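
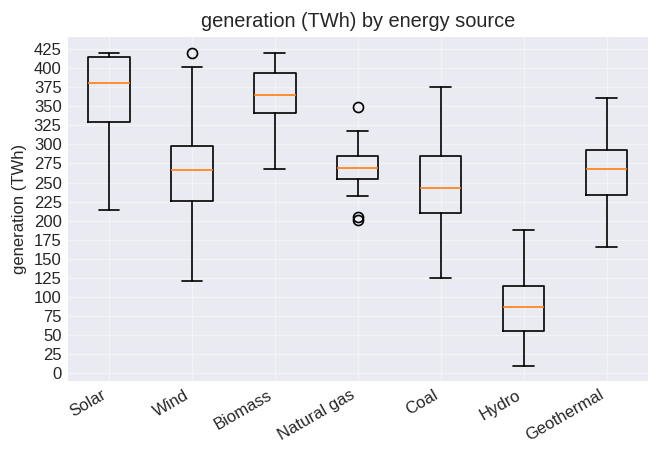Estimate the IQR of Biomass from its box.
≈ 50

Q3 ≈ 400, Q1 ≈ 350; IQR ≈ 50.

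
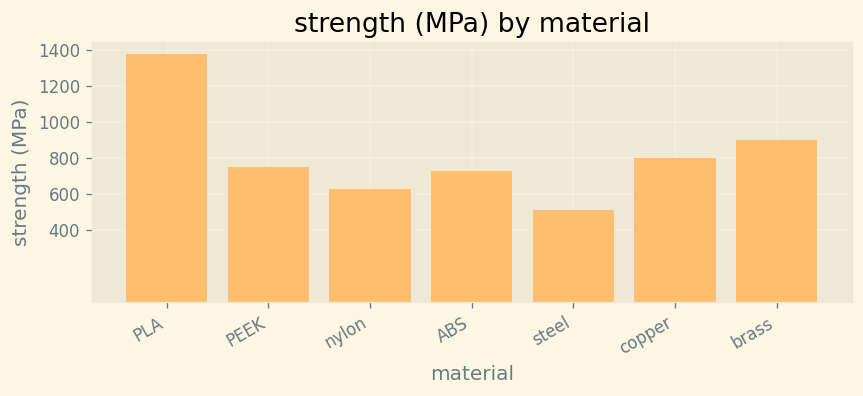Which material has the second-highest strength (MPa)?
Top 3: PLA ≈ 1400, brass ≈ 1000, copper ≈ 800.

brass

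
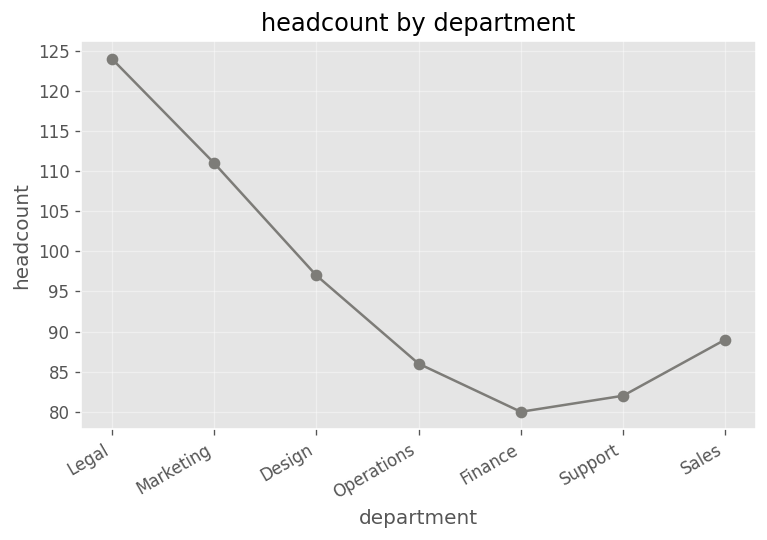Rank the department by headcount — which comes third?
Top 4: Legal ≈ 125, Marketing ≈ 110, Design ≈ 95, Sales ≈ 90.

Design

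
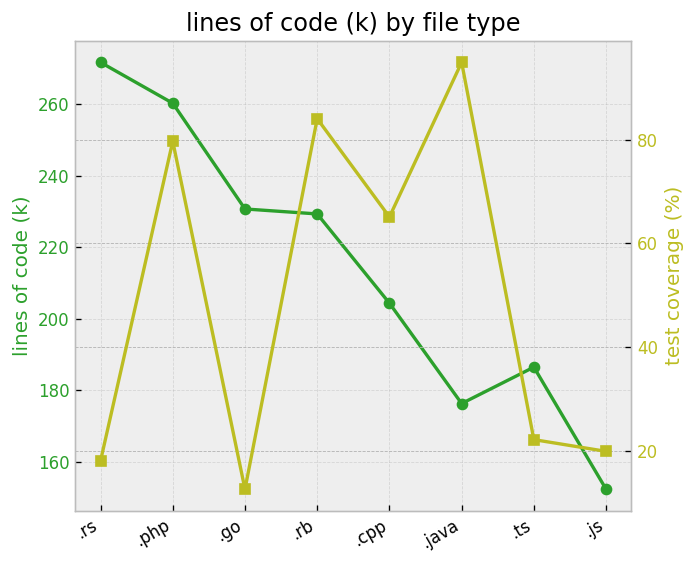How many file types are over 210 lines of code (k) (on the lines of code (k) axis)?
4

Above 210: .rs, .php, .go, .rb.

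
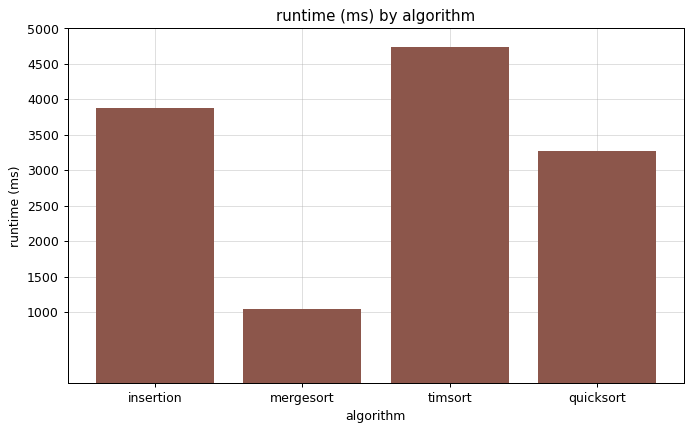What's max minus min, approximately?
≈ 3500

Max timsort ≈ 4500, min mergesort ≈ 1000; range ≈ 3500.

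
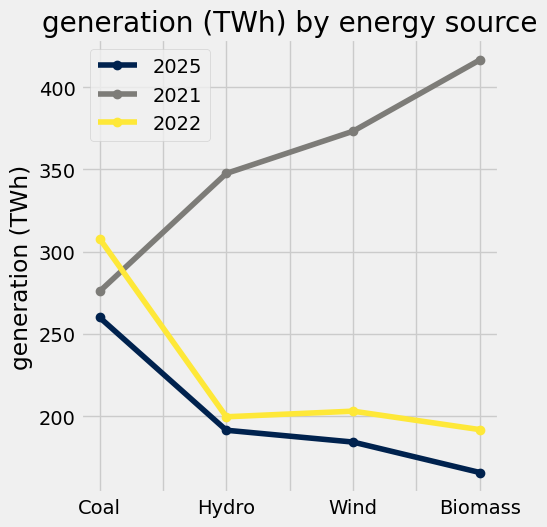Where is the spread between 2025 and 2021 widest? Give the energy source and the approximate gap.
Biomass, ≈ 250 TWh

Biomass: 2025 ≈ 175, 2021 ≈ 425 → gap ≈ 250. Next-largest (Wind) is only ≈ 200.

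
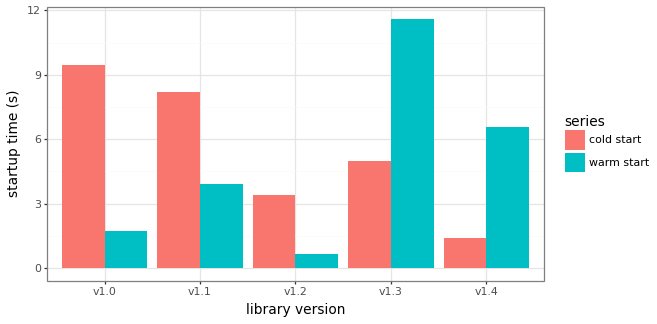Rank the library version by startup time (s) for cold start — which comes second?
v1.1

Top 3 for cold start: v1.0 ≈ 9, v1.1 ≈ 8, v1.3 ≈ 5.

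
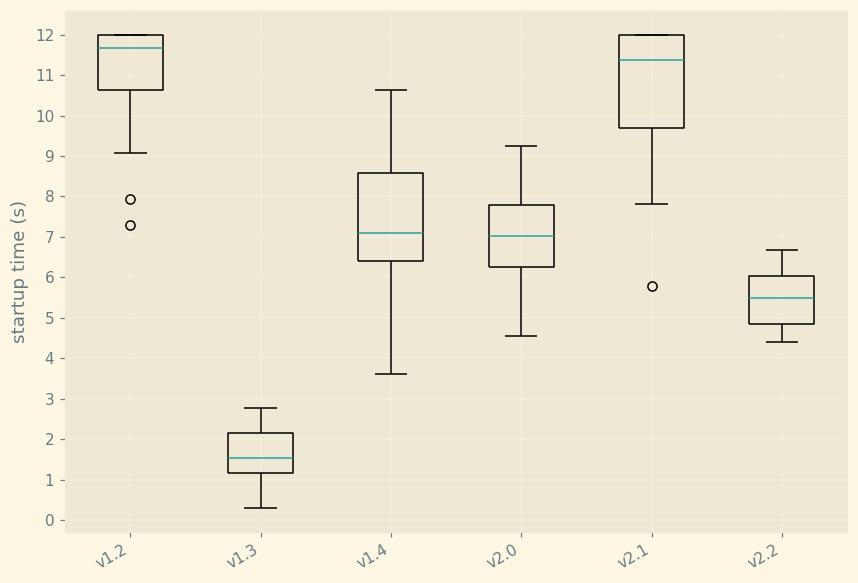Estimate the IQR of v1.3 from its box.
Q3 ≈ 2, Q1 ≈ 1; IQR ≈ 1.

≈ 1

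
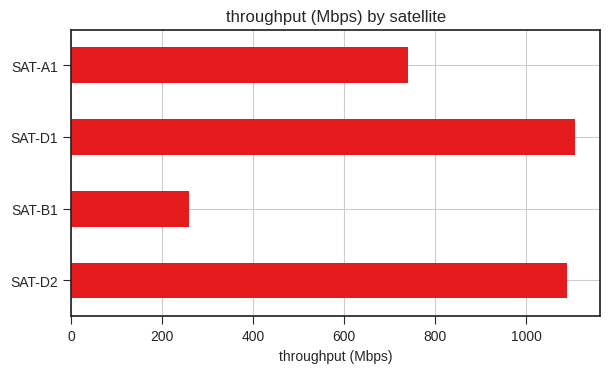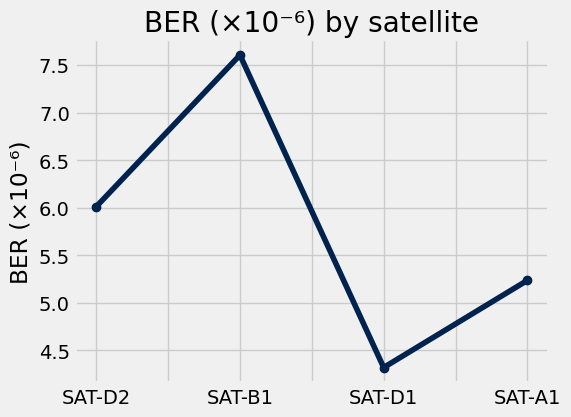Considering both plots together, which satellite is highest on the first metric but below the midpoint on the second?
SAT-D1

Chart 2 median BER (×10⁻⁶) ≈ 6; below-median satellites: SAT-D1, SAT-A1. Among those, SAT-D1 has the highest throughput (Mbps) (≈ 1200).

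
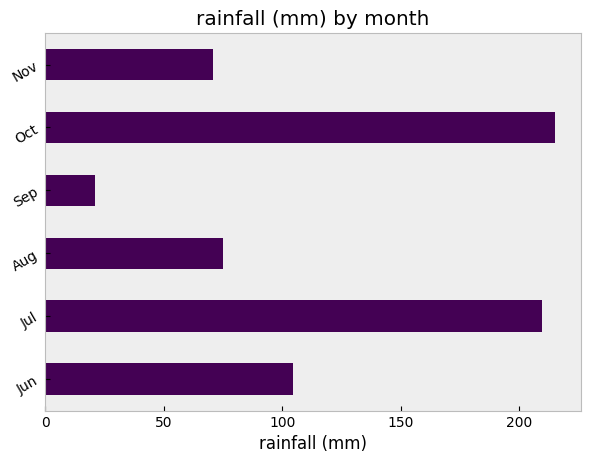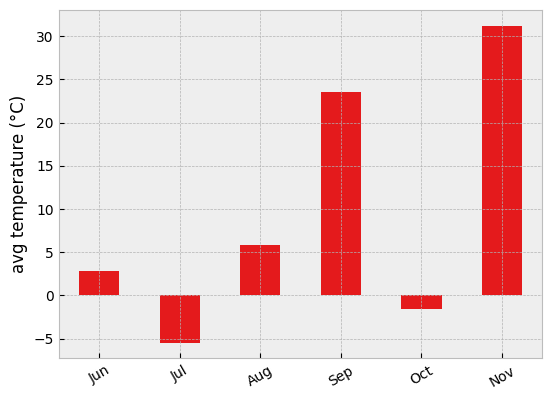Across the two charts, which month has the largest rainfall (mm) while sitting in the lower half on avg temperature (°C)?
Oct

Chart 2 median avg temperature (°C) ≈ 5; below-median months: Jun, Jul, Oct. Among those, Oct has the highest rainfall (mm) (≈ 220).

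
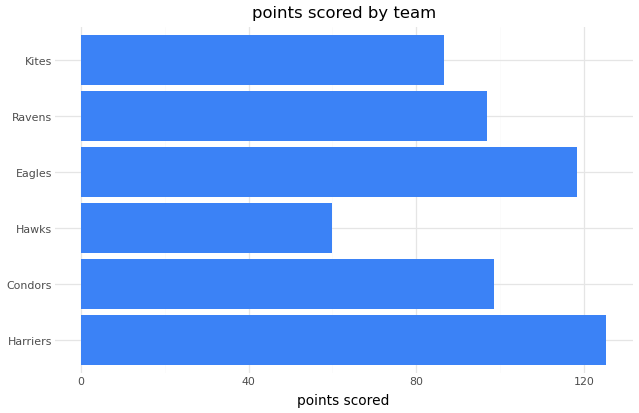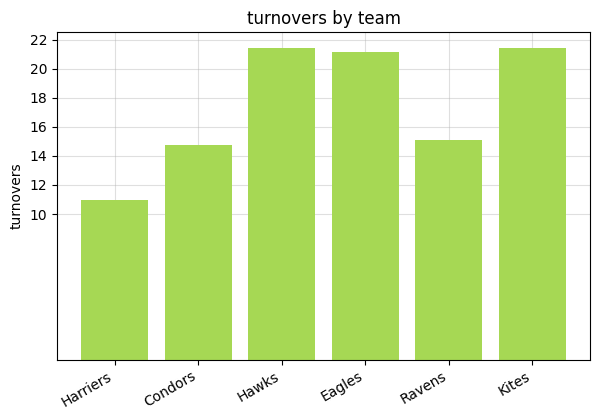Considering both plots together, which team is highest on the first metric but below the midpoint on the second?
Harriers

Chart 2 median turnovers ≈ 18; below-median teams: Harriers, Condors, Ravens. Among those, Harriers has the highest points scored (≈ 120).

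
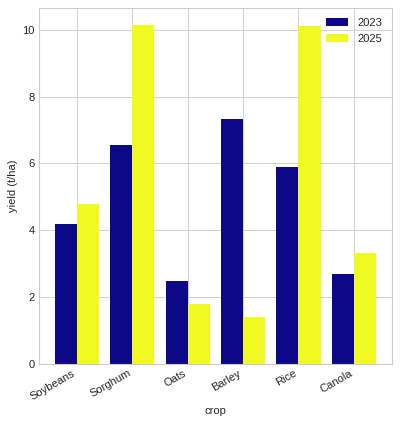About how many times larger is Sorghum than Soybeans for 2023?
Sorghum ≈ 7, Soybeans ≈ 4; 7/4 ≈ 1.75.

≈ 1.75×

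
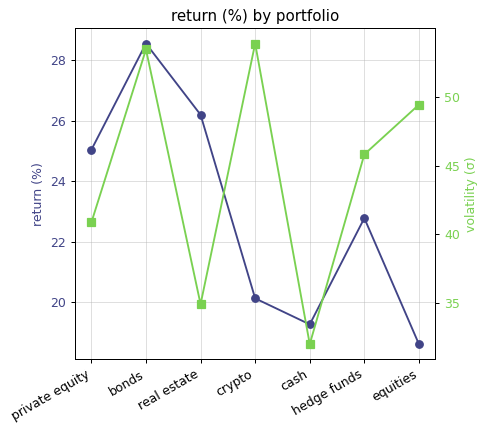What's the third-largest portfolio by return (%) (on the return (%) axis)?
private equity

Top 4 (on the return (%) axis): bonds ≈ 29, real estate ≈ 26, private equity ≈ 25, hedge funds ≈ 23.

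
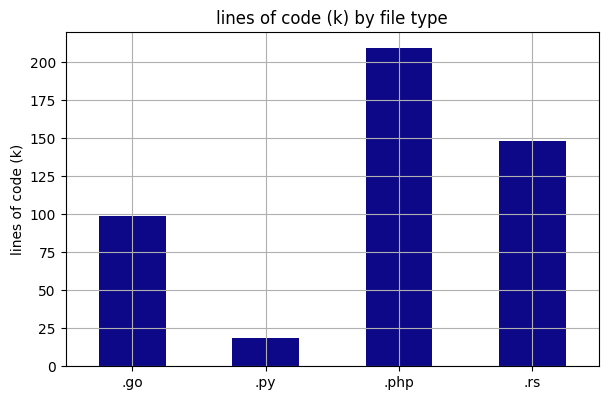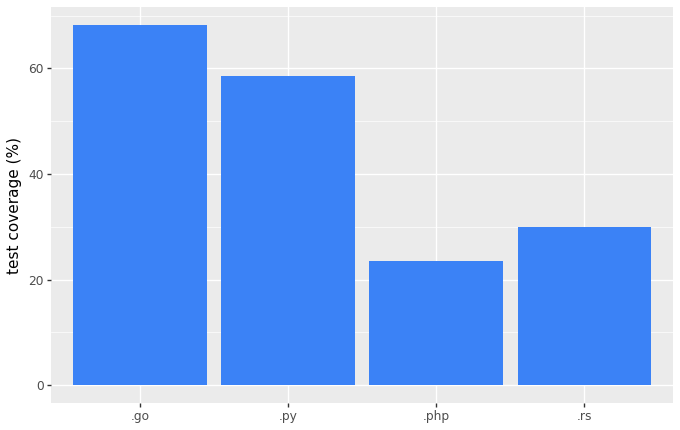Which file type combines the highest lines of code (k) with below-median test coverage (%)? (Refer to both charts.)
.php

Chart 2 median test coverage (%) ≈ 40; below-median file types: .php, .rs. Among those, .php has the highest lines of code (k) (≈ 200).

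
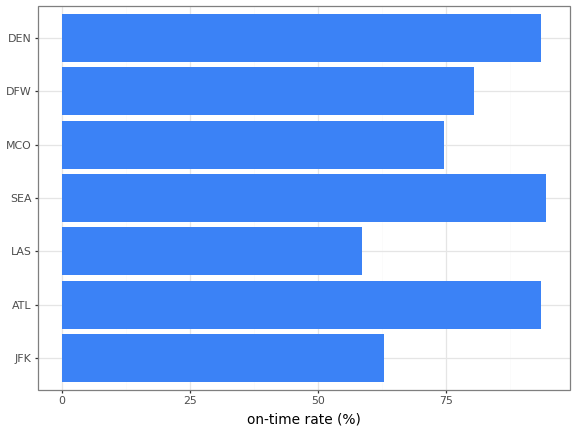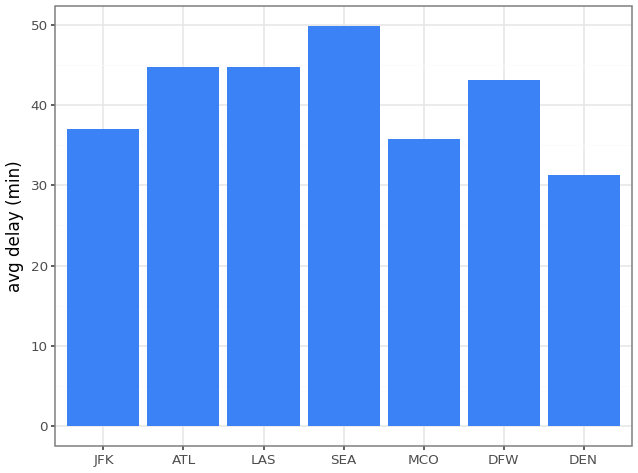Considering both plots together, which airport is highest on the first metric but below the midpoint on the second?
DEN

Chart 2 median avg delay (min) ≈ 45; below-median airports: JFK, MCO, DEN. Among those, DEN has the highest on-time rate (%) (≈ 90).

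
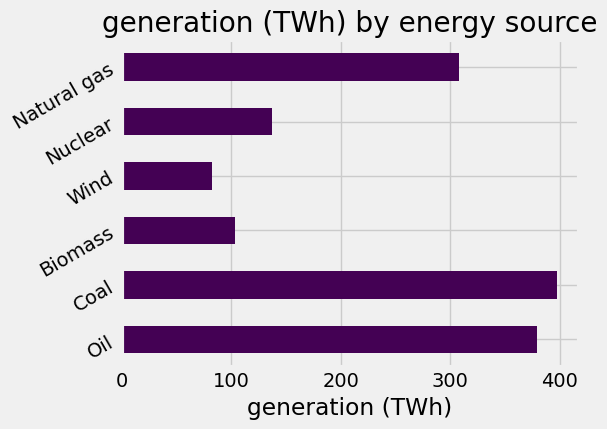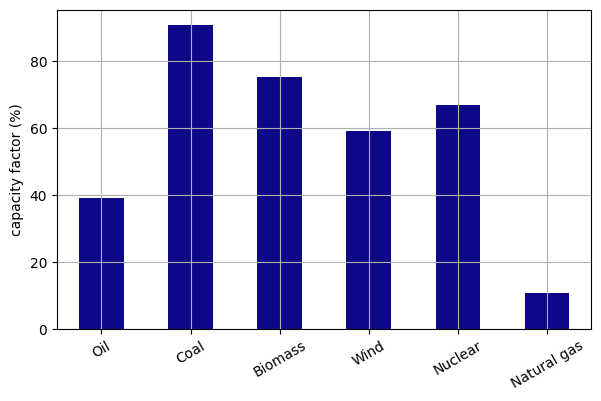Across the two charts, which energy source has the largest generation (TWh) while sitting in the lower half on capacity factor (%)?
Chart 2 median capacity factor (%) ≈ 60; below-median energy sources: Oil, Wind, Natural gas. Among those, Oil has the highest generation (TWh) (≈ 400).

Oil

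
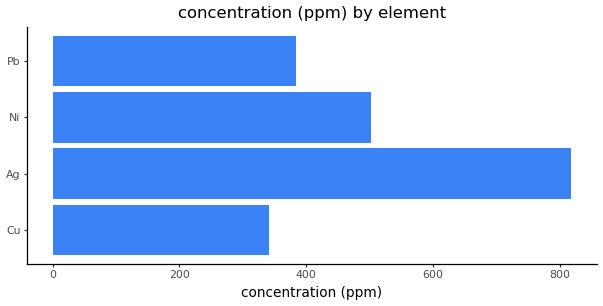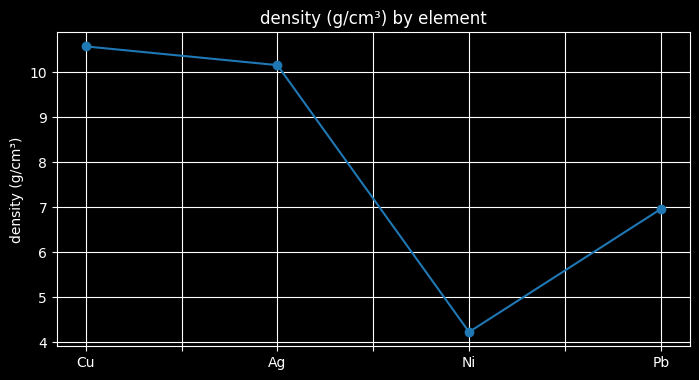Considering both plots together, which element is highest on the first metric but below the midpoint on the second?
Chart 2 median density (g/cm³) ≈ 9; below-median elements: Ni, Pb. Among those, Ni has the highest concentration (ppm) (≈ 500).

Ni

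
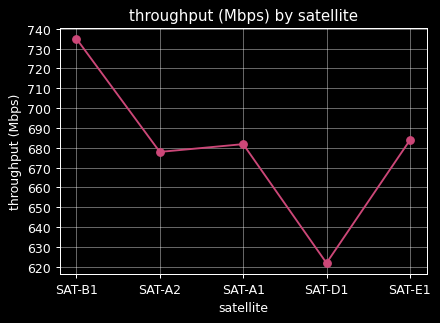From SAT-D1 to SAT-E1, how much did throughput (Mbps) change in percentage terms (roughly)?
≈ +9.7%

SAT-D1 ≈ 620, SAT-E1 ≈ 680; (680 − 620) / 620 ≈ +9.7%.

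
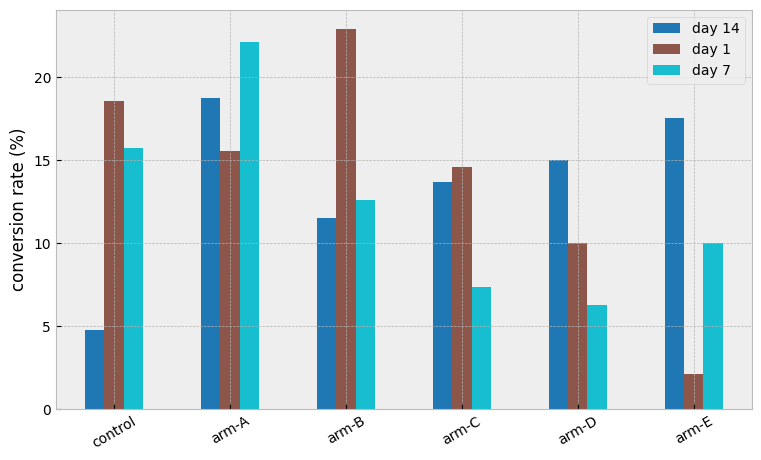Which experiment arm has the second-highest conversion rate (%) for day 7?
control

Top 3 for day 7: arm-A ≈ 22, control ≈ 16, arm-B ≈ 12.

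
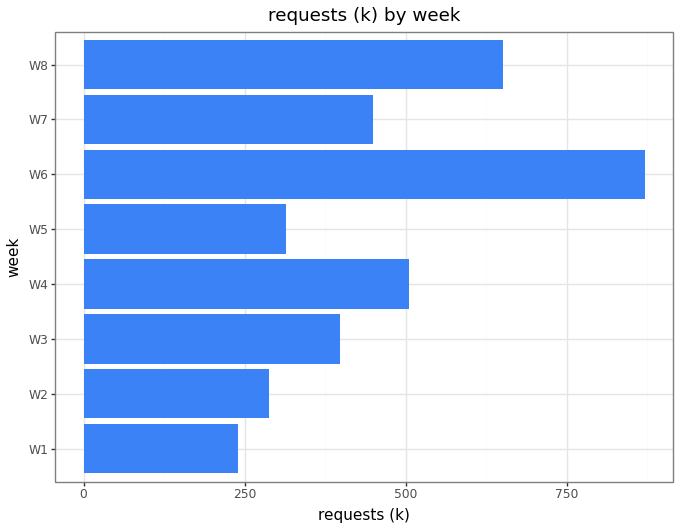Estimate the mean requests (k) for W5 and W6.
(300 + 900) / 2 ≈ 600.

≈ 600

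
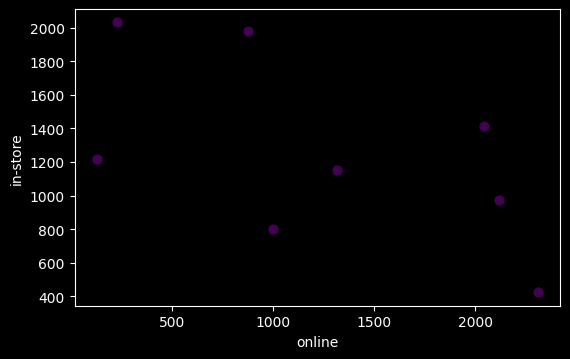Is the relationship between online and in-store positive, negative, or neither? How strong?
negative, moderate

Points are negatively correlated; moderate (|r| ≈ 0.6).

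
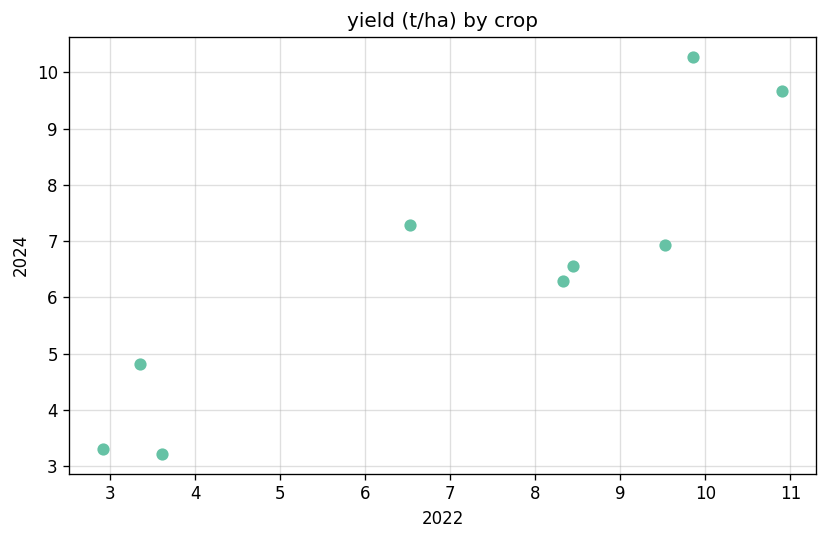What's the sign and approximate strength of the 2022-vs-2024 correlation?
positive, strong

Points are positively correlated; strong (|r| ≈ 0.9).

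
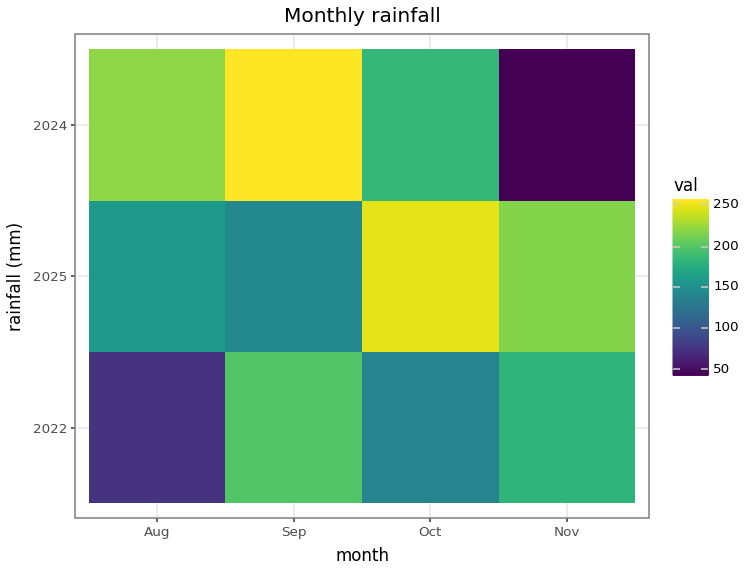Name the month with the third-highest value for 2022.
Top 4 for 2022: Sep ≈ 200, Nov ≈ 180, Oct ≈ 140, Aug ≈ 80.

Oct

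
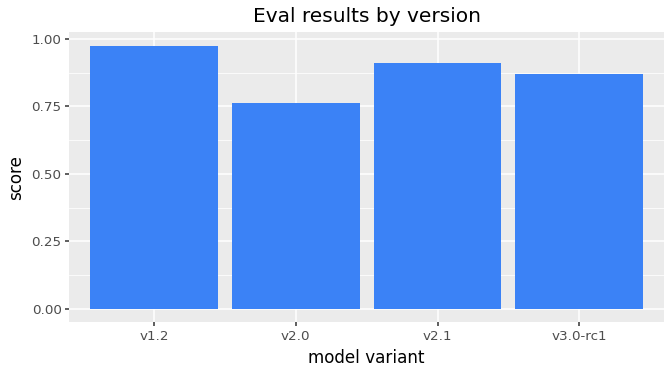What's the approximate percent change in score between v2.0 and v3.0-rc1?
v2.0 ≈ 0.8, v3.0-rc1 ≈ 0.9; (0.9 − 0.8) / 0.8 ≈ +12.5%.

≈ +12.5%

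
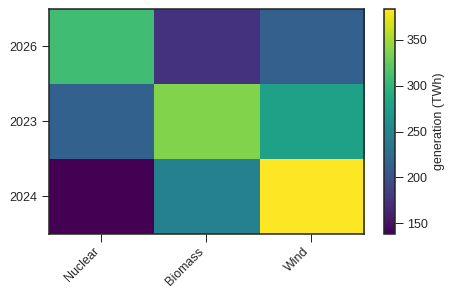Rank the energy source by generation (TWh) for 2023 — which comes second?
Top 3 for 2023: Biomass ≈ 325, Wind ≈ 275, Nuclear ≈ 225.

Wind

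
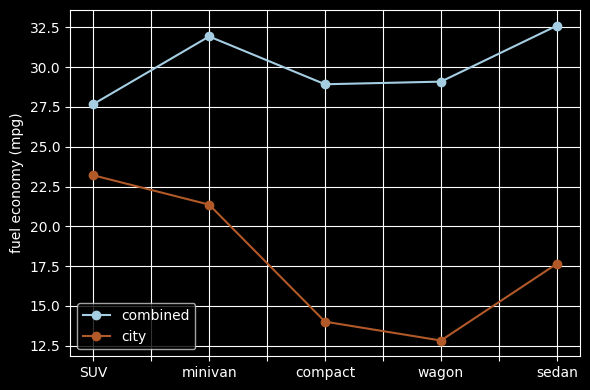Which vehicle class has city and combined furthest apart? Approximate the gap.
wagon, ≈ 18 mpg

wagon: city ≈ 12, combined ≈ 30 → gap ≈ 18. Next-largest (sedan) is only ≈ 14.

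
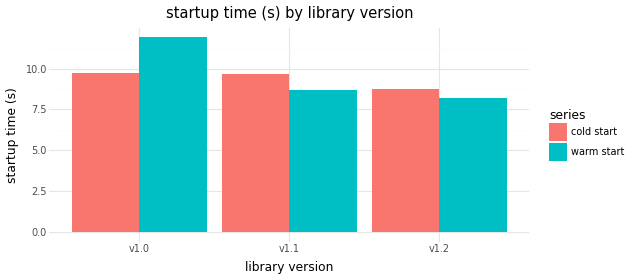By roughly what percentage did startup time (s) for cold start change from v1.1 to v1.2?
≈ -10%

v1.1 ≈ 10, v1.2 ≈ 9; (9 − 10) / 10 ≈ -10%.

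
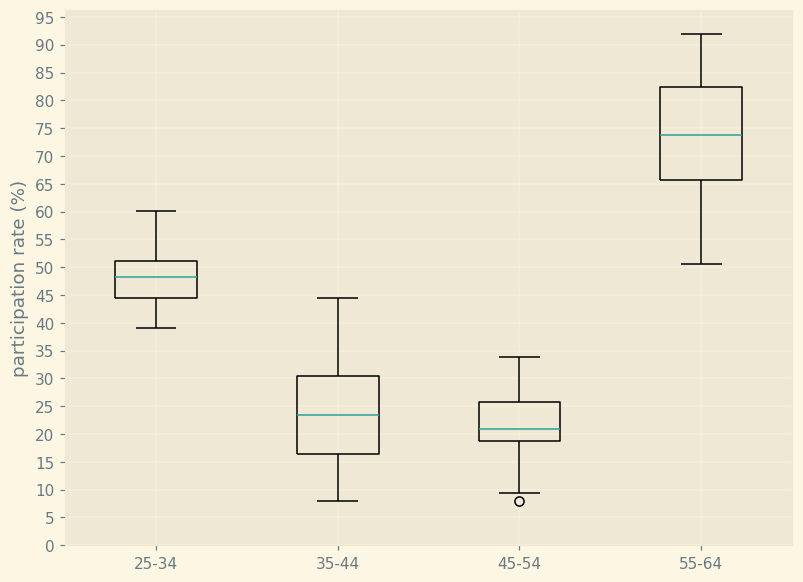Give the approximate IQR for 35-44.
Q3 ≈ 30, Q1 ≈ 15; IQR ≈ 15.

≈ 15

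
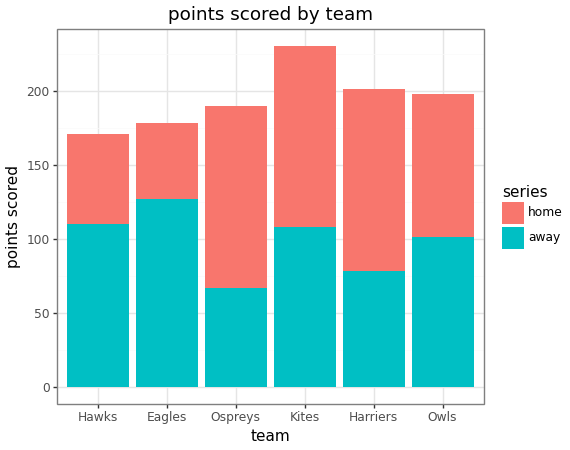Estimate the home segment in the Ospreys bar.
home top ≈ 200, bottom ≈ 60; segment ≈ 140.

≈ 140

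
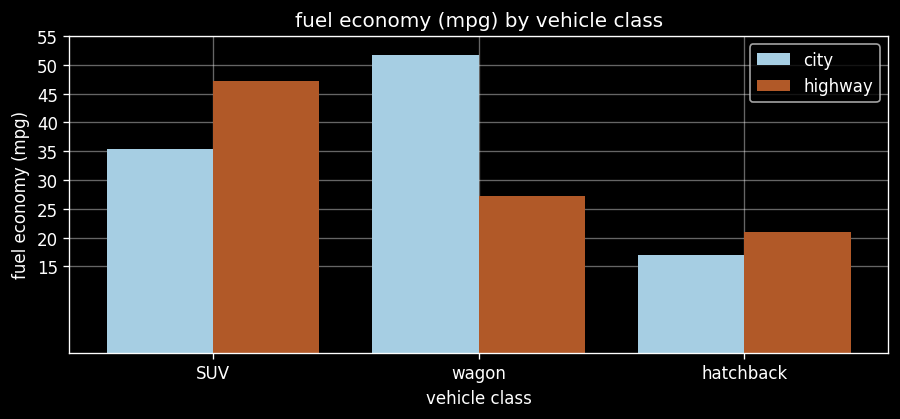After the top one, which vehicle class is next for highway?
wagon

Top 3 for highway: SUV ≈ 45, wagon ≈ 25, hatchback ≈ 20.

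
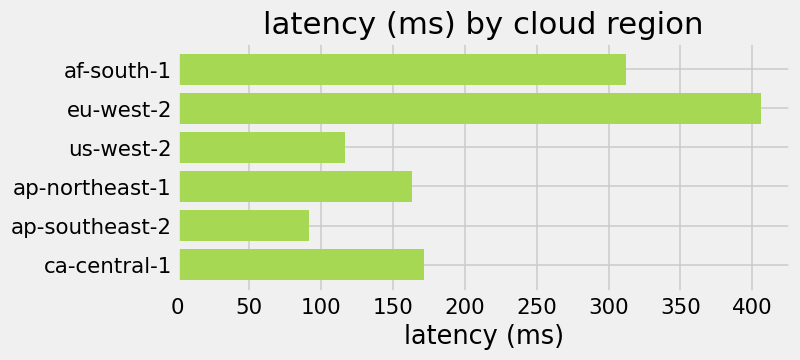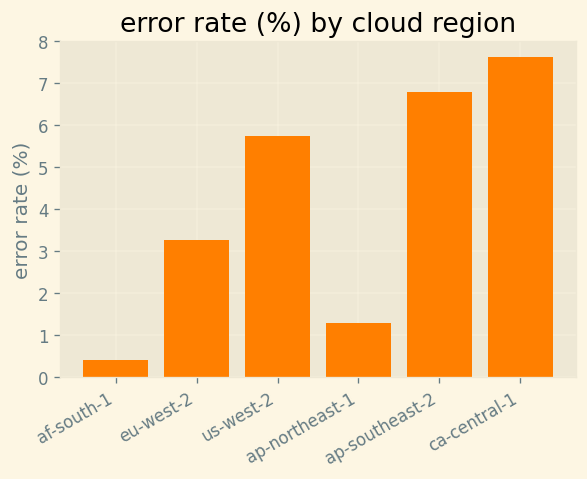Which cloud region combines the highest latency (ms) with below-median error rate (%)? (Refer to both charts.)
Chart 2 median error rate (%) ≈ 5; below-median cloud regions: af-south-1, eu-west-2, ap-northeast-1. Among those, eu-west-2 has the highest latency (ms) (≈ 400).

eu-west-2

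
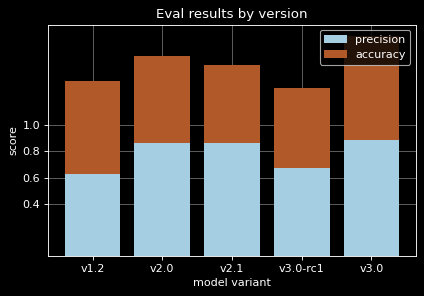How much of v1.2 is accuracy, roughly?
≈ 0.8

accuracy top ≈ 1.4, bottom ≈ 0.6; segment ≈ 0.8.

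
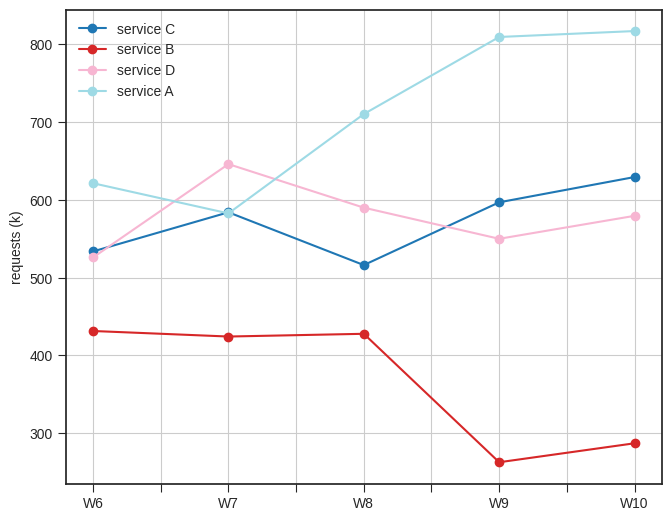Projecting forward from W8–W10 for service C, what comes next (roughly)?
≈ 725

Last three: 500, 600, 650 → slope ≈ 75/step → next ≈ 725.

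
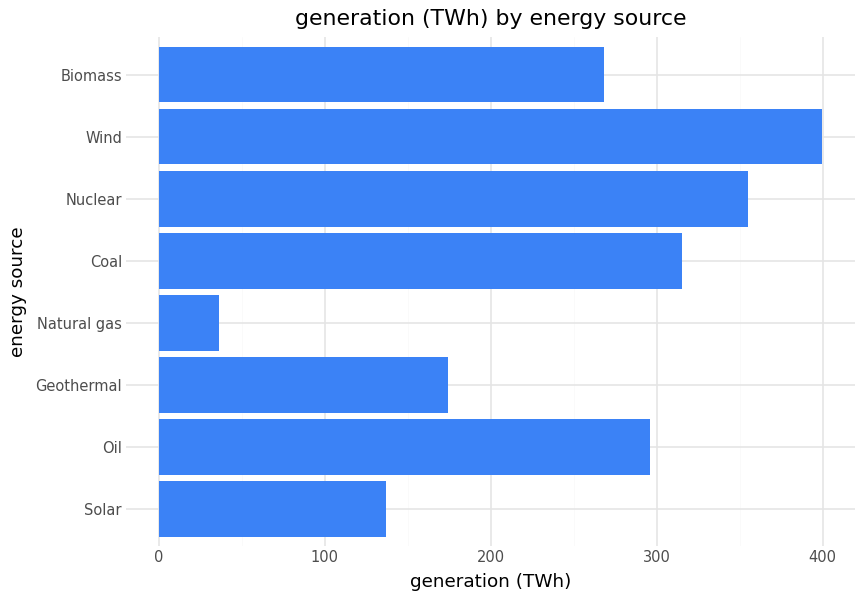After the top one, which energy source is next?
Top 3: Wind ≈ 400, Nuclear ≈ 350, Coal ≈ 300.

Nuclear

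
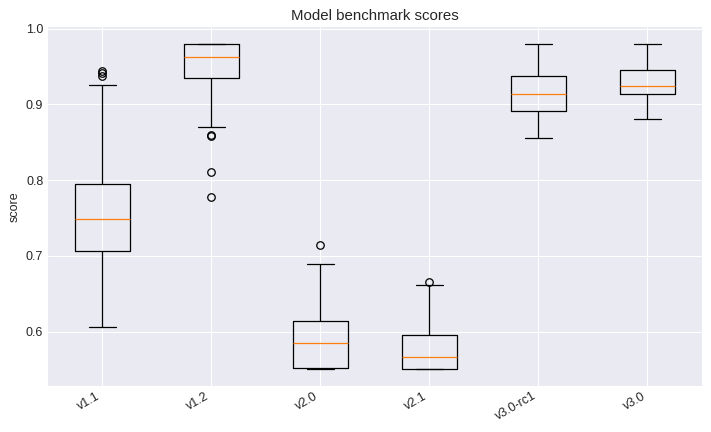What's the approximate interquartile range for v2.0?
Q3 ≈ 0.60, Q1 ≈ 0.55; IQR ≈ 0.05.

≈ 0.05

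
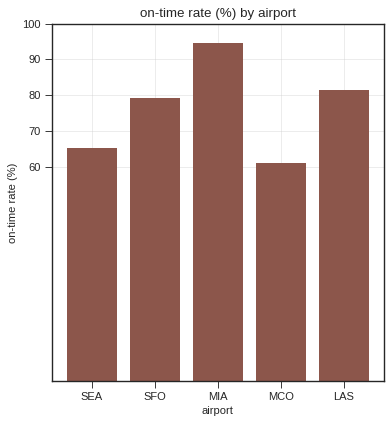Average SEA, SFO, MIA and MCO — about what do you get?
(70 + 80 + 90 + 60) / 4 ≈ 75.

≈ 75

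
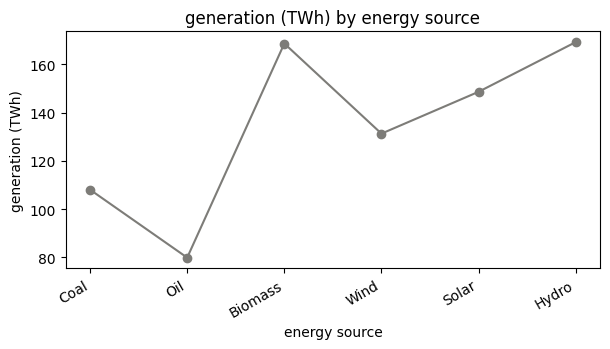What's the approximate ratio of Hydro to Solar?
Hydro ≈ 170, Solar ≈ 150; 170/150 ≈ 1.13.

≈ 1.13×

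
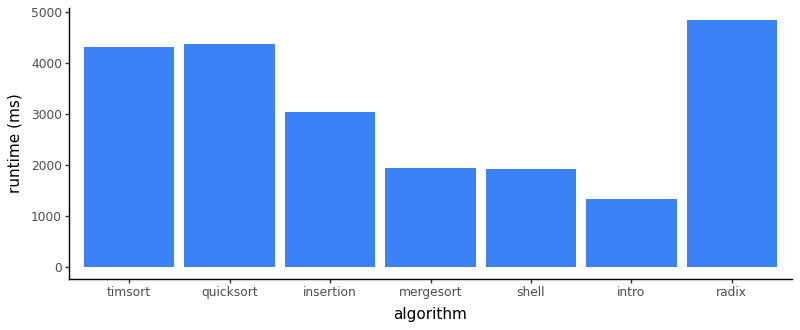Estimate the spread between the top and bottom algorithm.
Max radix ≈ 5000, min intro ≈ 1500; range ≈ 3500.

≈ 3500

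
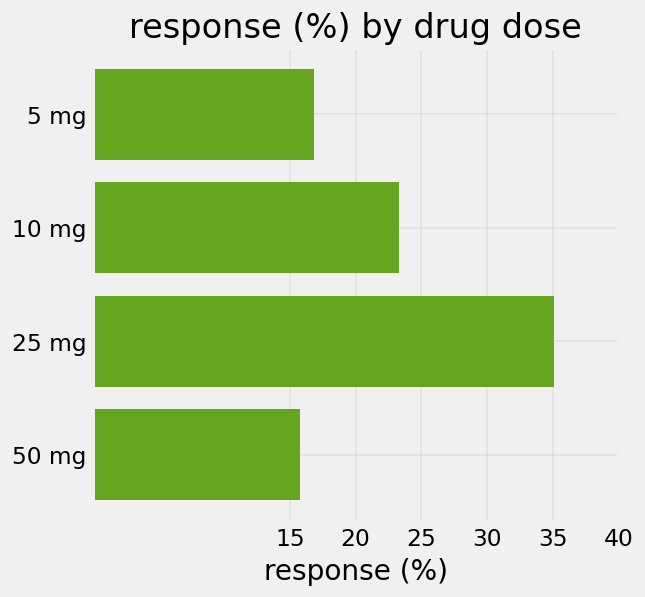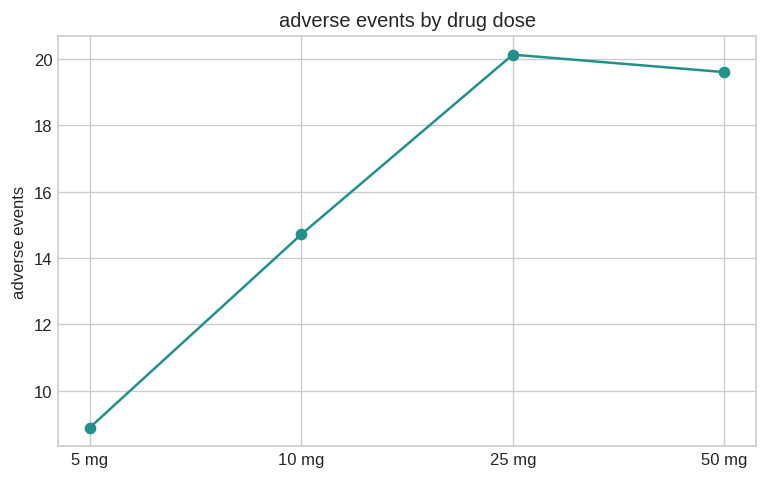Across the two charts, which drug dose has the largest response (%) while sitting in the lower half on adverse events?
Chart 2 median adverse events ≈ 18; below-median drug doses: 5 mg, 10 mg. Among those, 10 mg has the highest response (%) (≈ 25).

10 mg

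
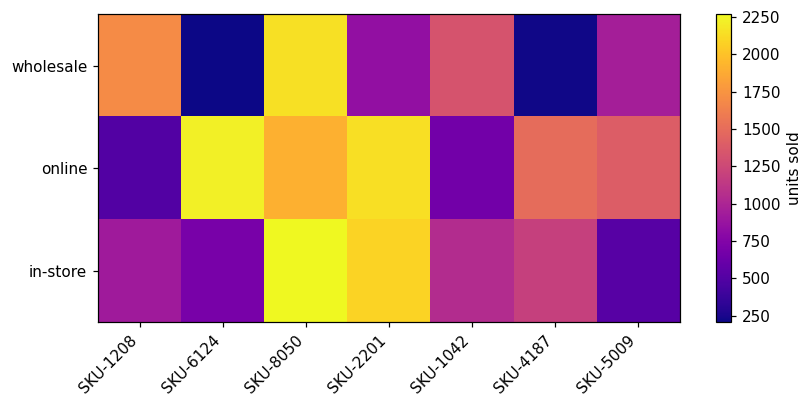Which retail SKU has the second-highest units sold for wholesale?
Top 3 for wholesale: SKU-8050 ≈ 2200, SKU-1208 ≈ 1600, SKU-1042 ≈ 1400.

SKU-1208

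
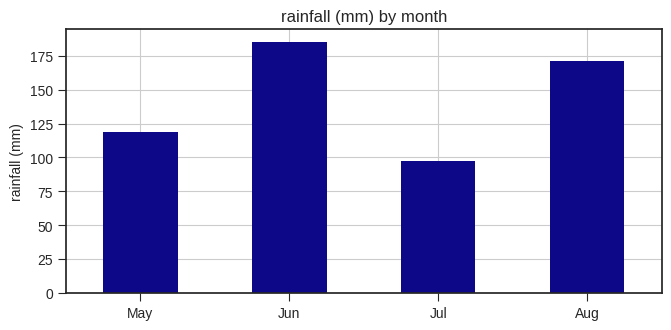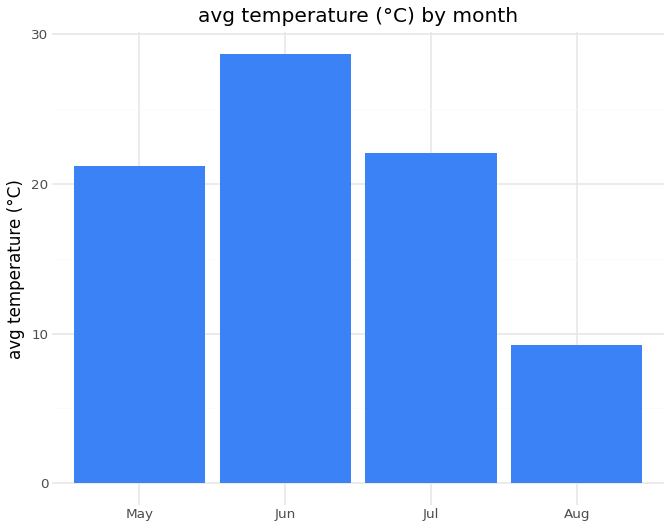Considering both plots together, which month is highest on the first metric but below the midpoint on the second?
Chart 2 median avg temperature (°C) ≈ 20; below-median months: May, Aug. Among those, Aug has the highest rainfall (mm) (≈ 180).

Aug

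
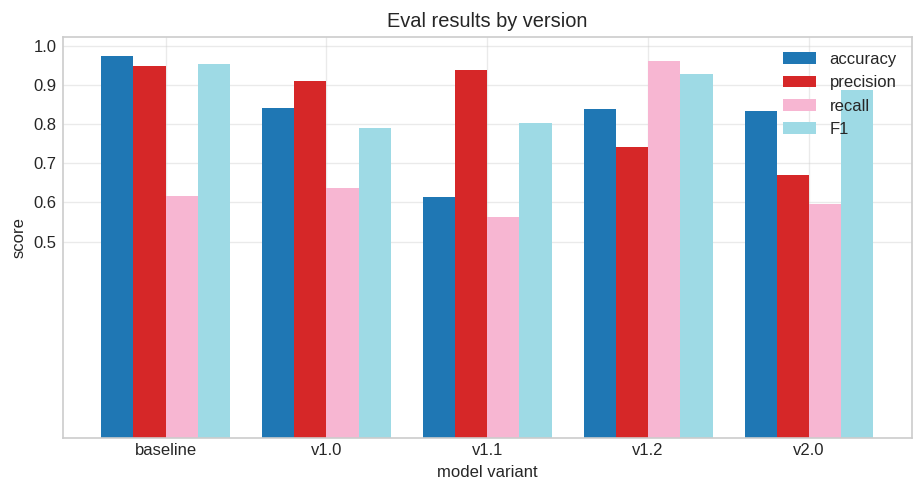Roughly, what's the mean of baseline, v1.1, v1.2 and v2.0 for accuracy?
≈ 0.8

(1.0 + 0.6 + 0.8 + 0.8) / 4 ≈ 0.8.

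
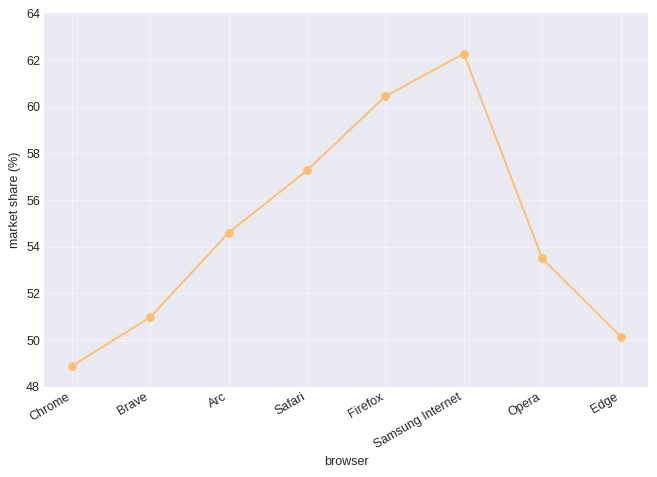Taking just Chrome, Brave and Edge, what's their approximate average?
(48 + 50 + 50) / 3 ≈ 49.

≈ 49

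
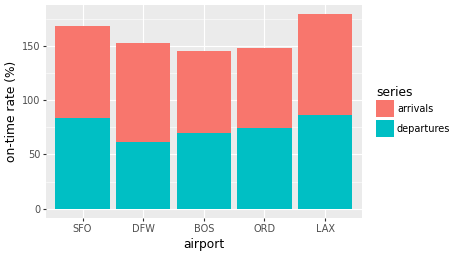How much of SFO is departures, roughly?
departures top ≈ 80, bottom ≈ 0; segment ≈ 80.

≈ 80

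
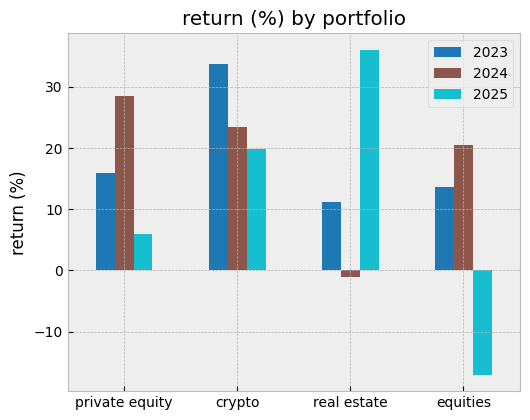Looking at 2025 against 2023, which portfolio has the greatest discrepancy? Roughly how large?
equities, ≈ 30 %

equities: 2025 ≈ -15, 2023 ≈ 15 → gap ≈ 30. Next-largest (real estate) is only ≈ 25.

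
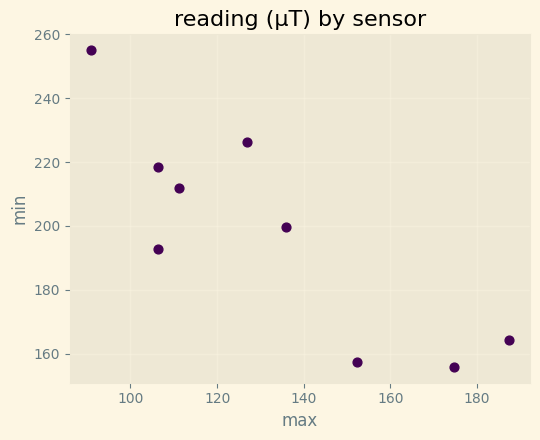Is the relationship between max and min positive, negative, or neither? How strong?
Points are negatively correlated; strong (|r| ≈ 0.8).

negative, strong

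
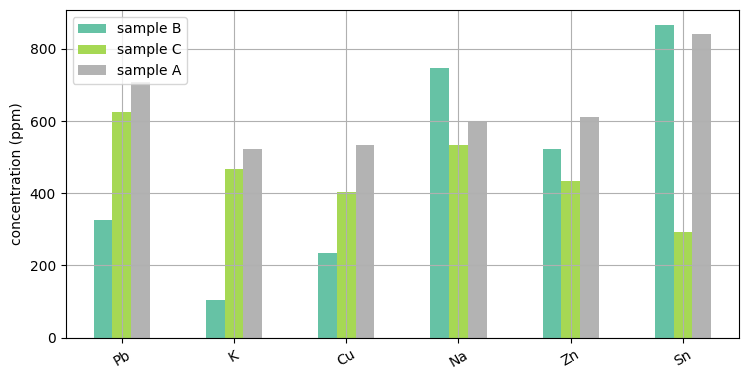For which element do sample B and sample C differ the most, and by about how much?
Sn: sample B ≈ 900, sample C ≈ 300 → gap ≈ 600. Next-largest (K) is only ≈ 400.

Sn, ≈ 600 ppm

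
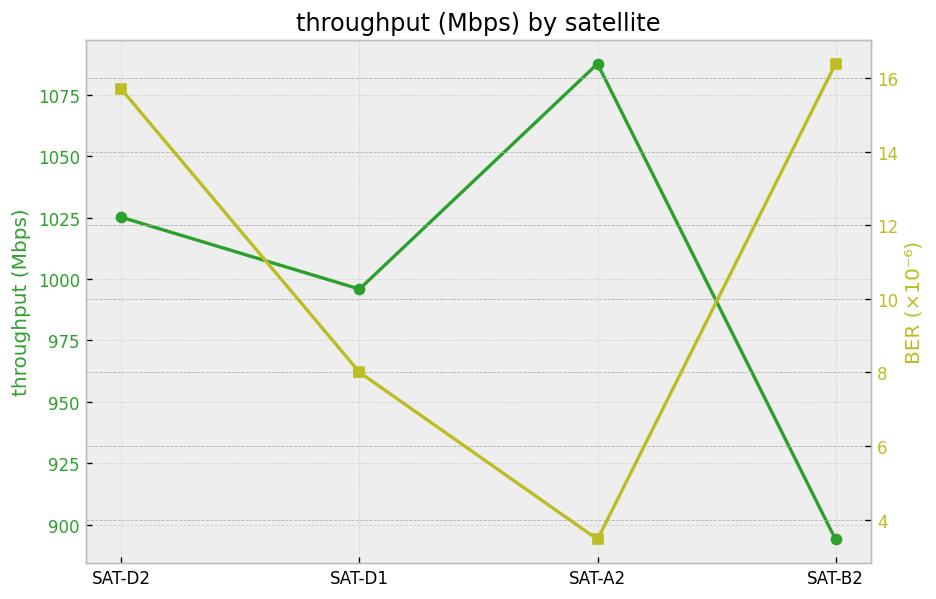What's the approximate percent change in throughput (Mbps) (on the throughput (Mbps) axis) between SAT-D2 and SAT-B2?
≈ -11.8%

SAT-D2 ≈ 1020, SAT-B2 ≈ 900; (900 − 1020) / 1020 ≈ -11.8%.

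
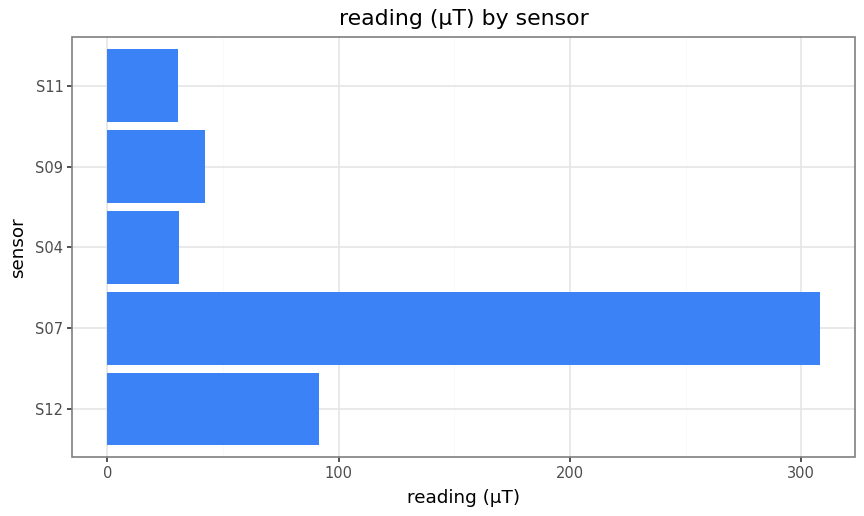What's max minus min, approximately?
Max S07 ≈ 300, min S11 ≈ 50; range ≈ 250.

≈ 250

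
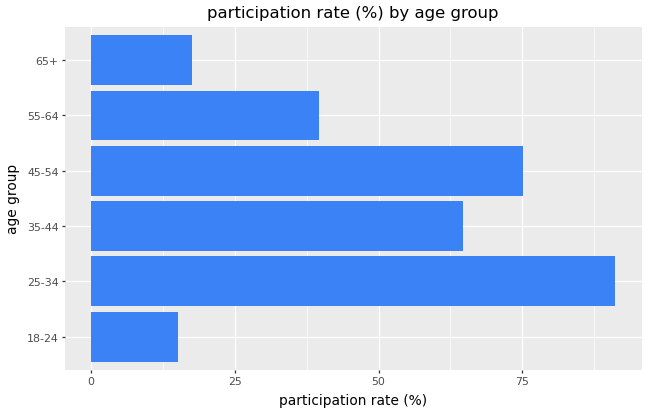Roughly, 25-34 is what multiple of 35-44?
25-34 ≈ 90, 35-44 ≈ 60; 90/60 ≈ 1.5.

≈ 1.5×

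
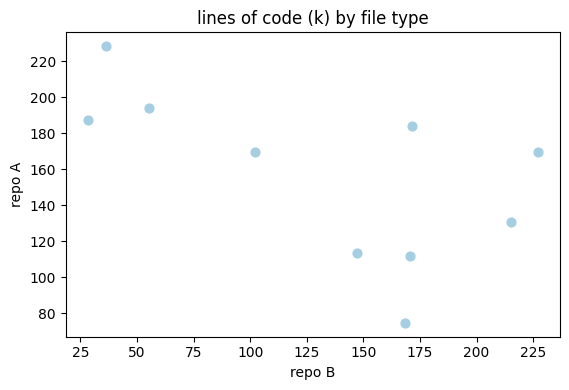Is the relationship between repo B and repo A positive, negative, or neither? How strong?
negative, moderate

Points are negatively correlated; moderate (|r| ≈ 0.6).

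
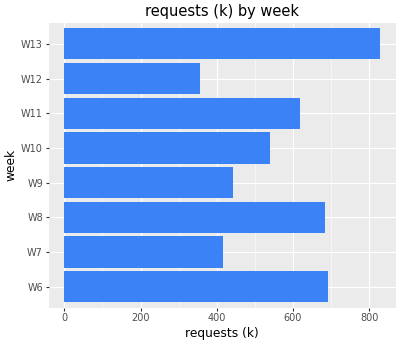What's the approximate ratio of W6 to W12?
W6 ≈ 700, W12 ≈ 400; 700/400 ≈ 1.75.

≈ 1.75×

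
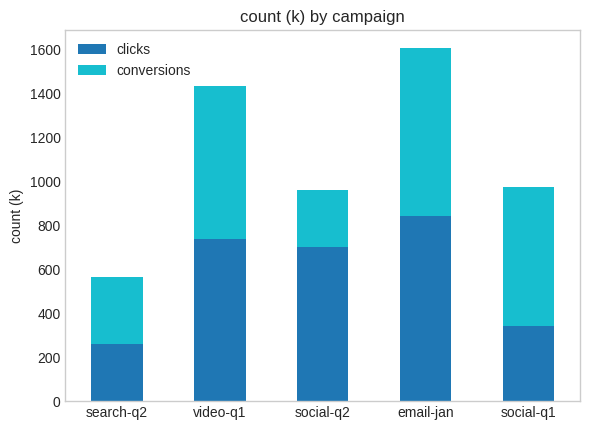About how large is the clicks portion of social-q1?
≈ 400

clicks top ≈ 400, bottom ≈ 0; segment ≈ 400.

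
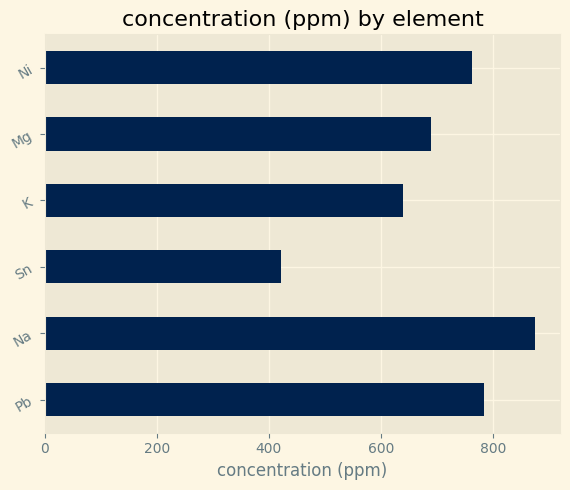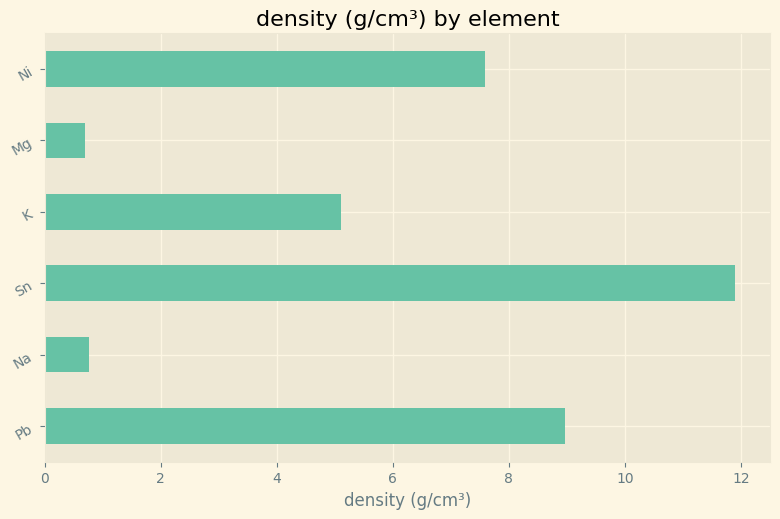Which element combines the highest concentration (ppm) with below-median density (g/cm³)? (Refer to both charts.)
Na

Chart 2 median density (g/cm³) ≈ 6; below-median elements: Na, K, Mg. Among those, Na has the highest concentration (ppm) (≈ 900).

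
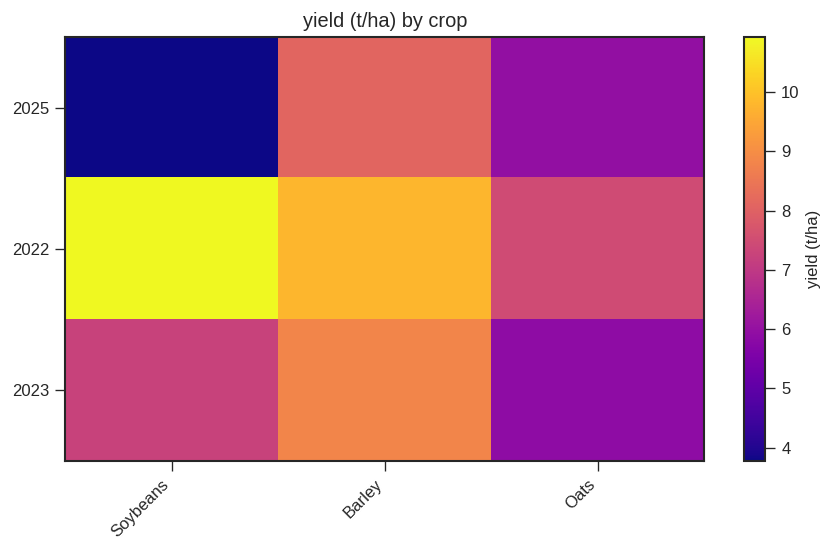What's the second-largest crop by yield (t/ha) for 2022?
Barley

Top 3 for 2022: Soybeans ≈ 11, Barley ≈ 10, Oats ≈ 7.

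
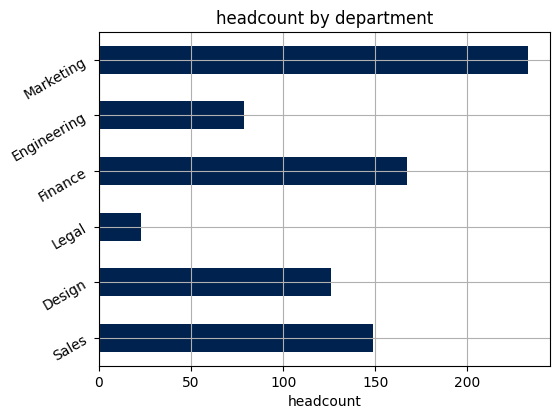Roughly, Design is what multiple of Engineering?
Design ≈ 120, Engineering ≈ 80; 120/80 ≈ 1.5.

≈ 1.5×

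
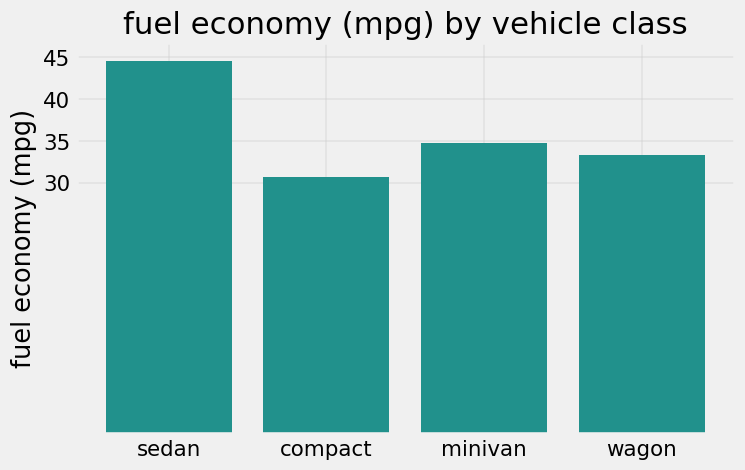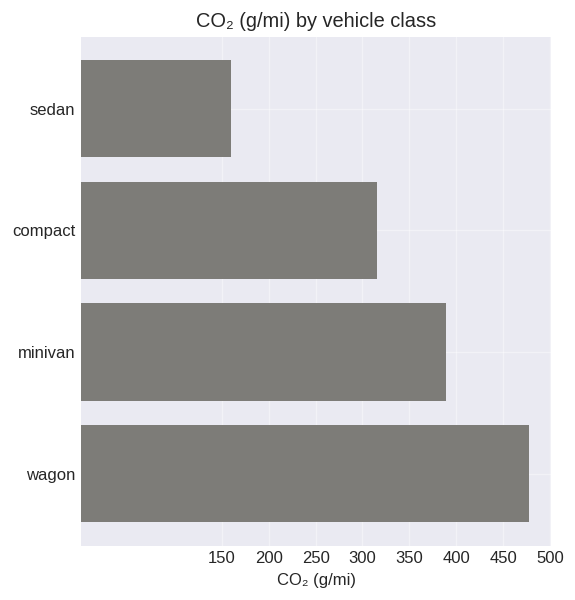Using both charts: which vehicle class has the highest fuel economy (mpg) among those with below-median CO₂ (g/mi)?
sedan

Chart 2 median CO₂ (g/mi) ≈ 350; below-median vehicle classes: sedan, compact. Among those, sedan has the highest fuel economy (mpg) (≈ 45).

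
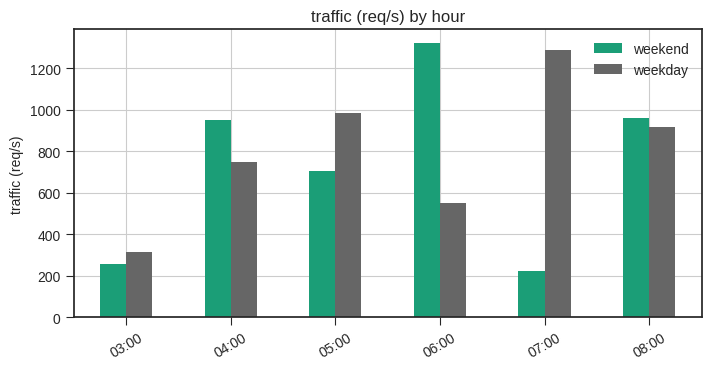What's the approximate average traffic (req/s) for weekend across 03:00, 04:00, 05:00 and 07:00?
(200 + 1000 + 800 + 200) / 4 ≈ 550.

≈ 550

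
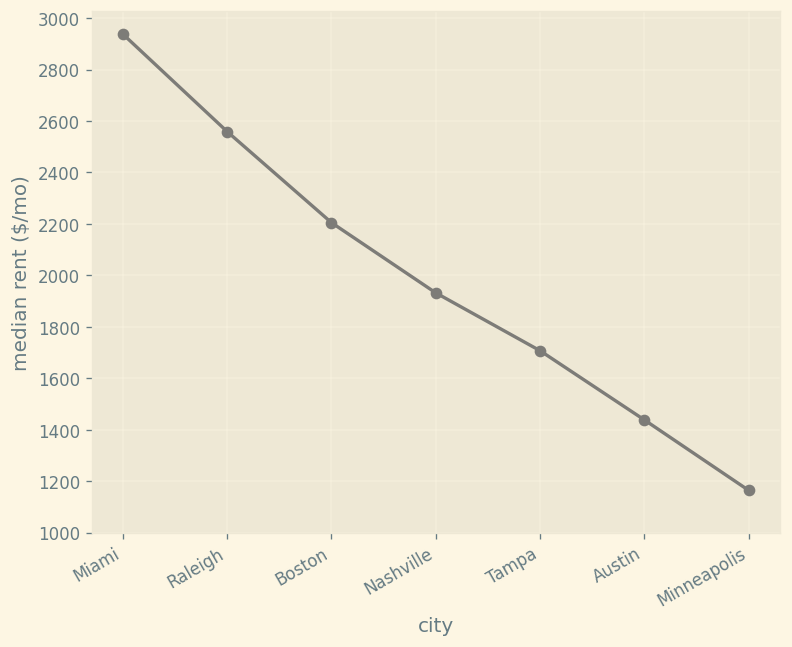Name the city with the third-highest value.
Boston

Top 4: Miami ≈ 3000, Raleigh ≈ 2600, Boston ≈ 2200, Nashville ≈ 2000.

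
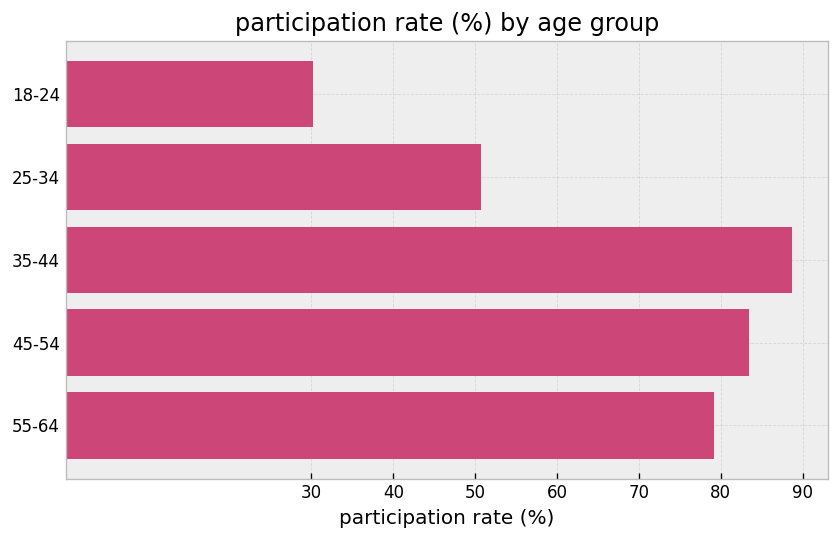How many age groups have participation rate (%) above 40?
4

Above 40: 25-34, 35-44, 45-54, 55-64.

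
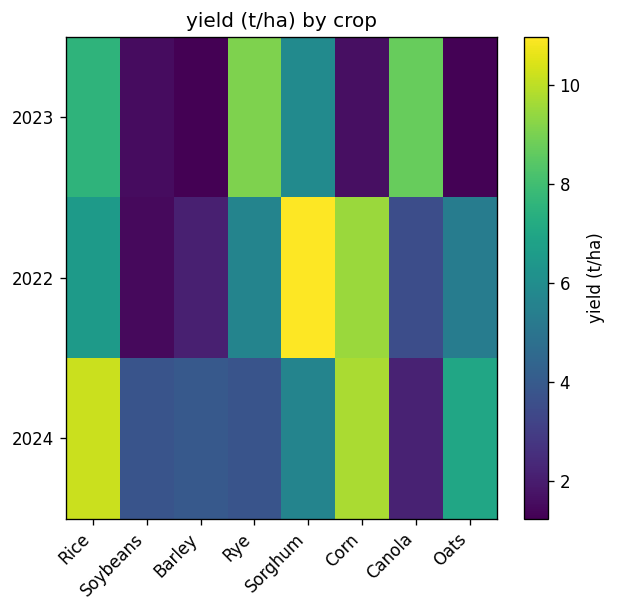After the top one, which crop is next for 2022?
Top 3 for 2022: Sorghum ≈ 11, Corn ≈ 9, Rice ≈ 7.

Corn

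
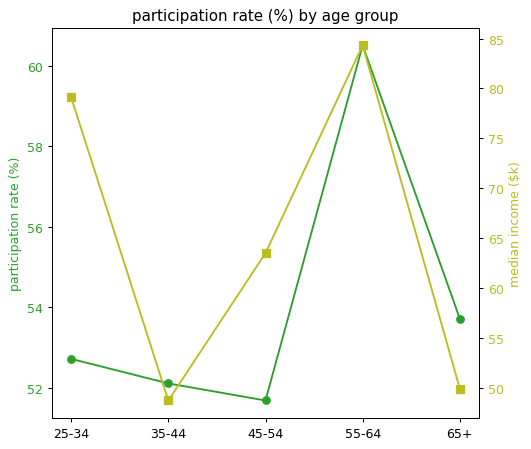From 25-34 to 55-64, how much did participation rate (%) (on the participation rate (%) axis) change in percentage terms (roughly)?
25-34 ≈ 53, 55-64 ≈ 61; (61 − 53) / 53 ≈ +15.1%.

≈ +15.1%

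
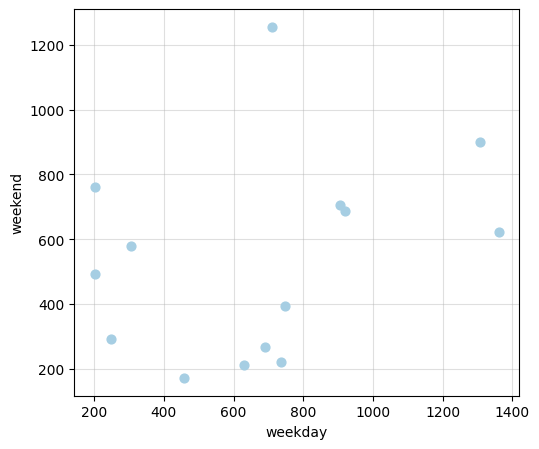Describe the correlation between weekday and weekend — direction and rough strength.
Points are positively correlated; weak (|r| ≈ 0.3).

positive, weak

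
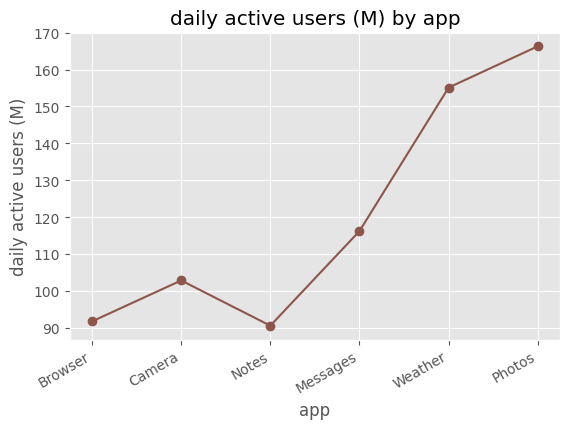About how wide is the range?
Max Photos ≈ 170, min Notes ≈ 90; range ≈ 80.

≈ 80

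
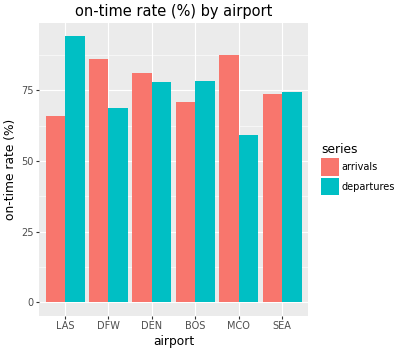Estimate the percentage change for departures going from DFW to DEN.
≈ +14.3%

DFW ≈ 70, DEN ≈ 80; (80 − 70) / 70 ≈ +14.3%.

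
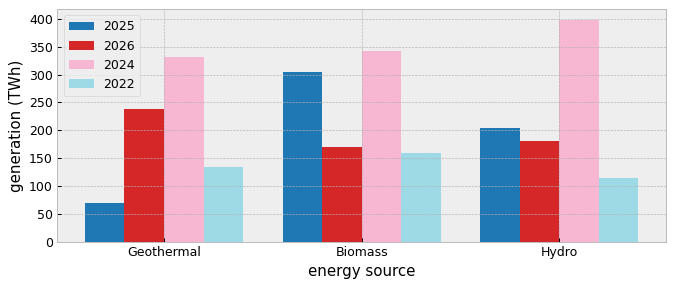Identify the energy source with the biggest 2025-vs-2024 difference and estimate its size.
Geothermal, ≈ 300 TWh

Geothermal: 2025 ≈ 50, 2024 ≈ 350 → gap ≈ 300. Next-largest (Hydro) is only ≈ 200.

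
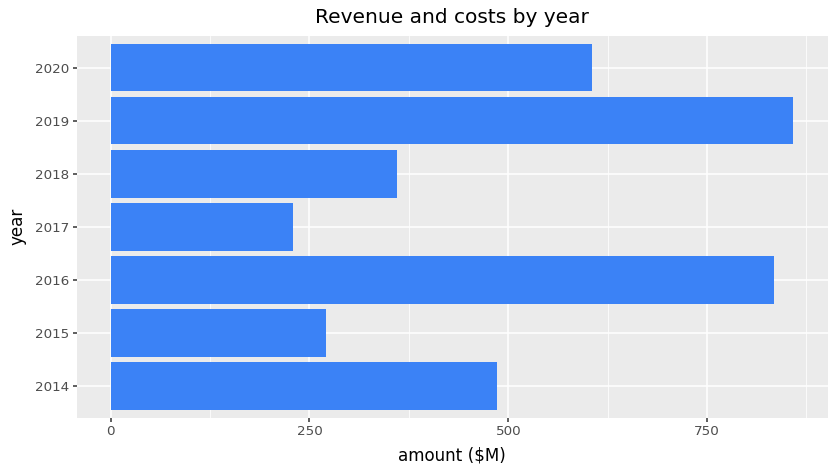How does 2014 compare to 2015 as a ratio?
≈ 1.67×

2014 ≈ 500, 2015 ≈ 300; 500/300 ≈ 1.67.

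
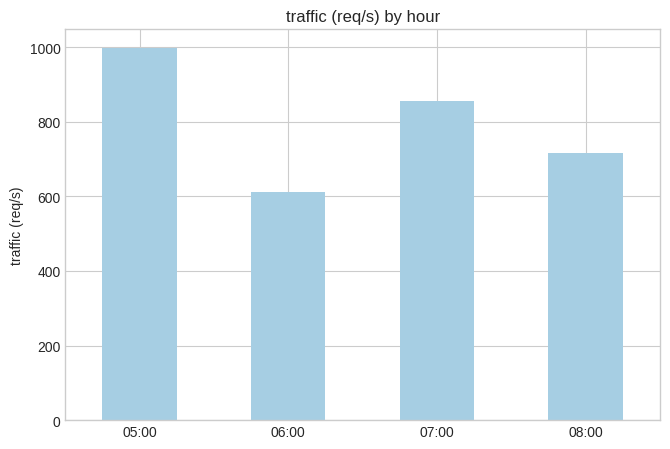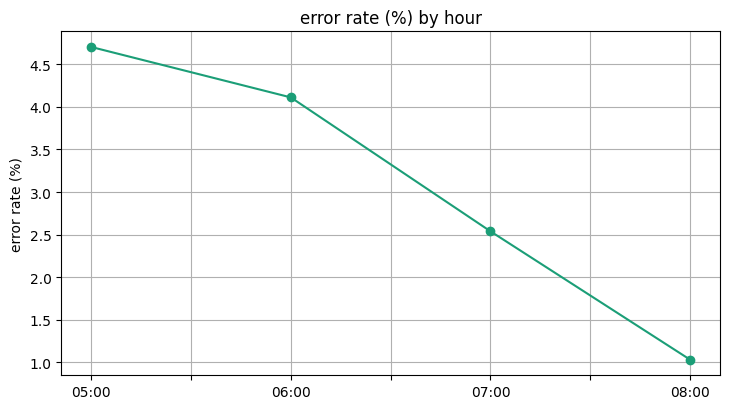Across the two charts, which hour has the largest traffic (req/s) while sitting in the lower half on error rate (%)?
Chart 2 median error rate (%) ≈ 3.5; below-median hours: 07:00, 08:00. Among those, 07:00 has the highest traffic (req/s) (≈ 900).

07:00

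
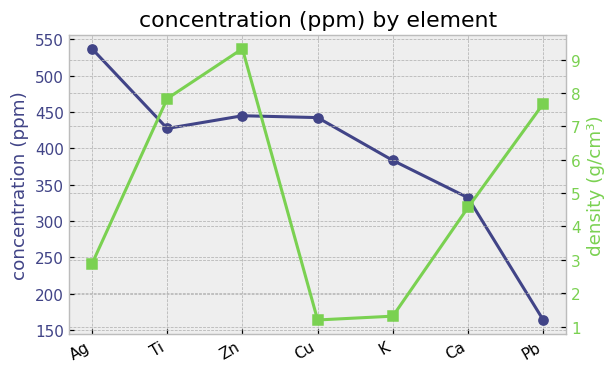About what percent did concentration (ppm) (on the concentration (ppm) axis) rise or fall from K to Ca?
≈ -12.5%

K ≈ 400, Ca ≈ 350; (350 − 400) / 400 ≈ -12.5%.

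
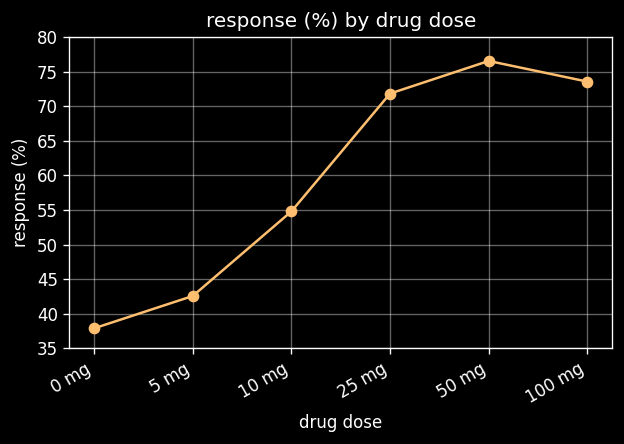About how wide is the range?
Max 50 mg ≈ 75, min 0 mg ≈ 40; range ≈ 35.

≈ 35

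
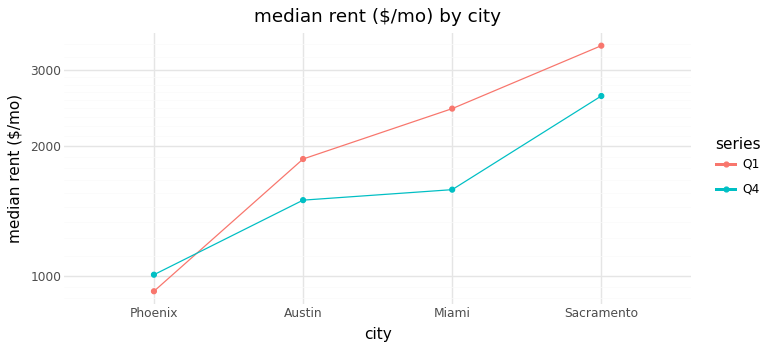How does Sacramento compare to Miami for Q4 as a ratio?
≈ 1.67×

Sacramento ≈ 2500, Miami ≈ 1500; 2500/1500 ≈ 1.67.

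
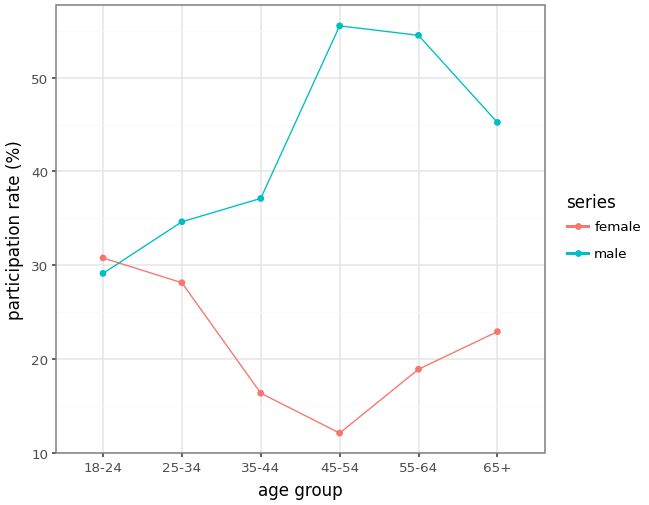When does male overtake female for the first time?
18-24: male ≈ 30 vs female ≈ 30 (not yet); 25-34: male ≈ 35 vs female ≈ 30 (first crossover).

25-34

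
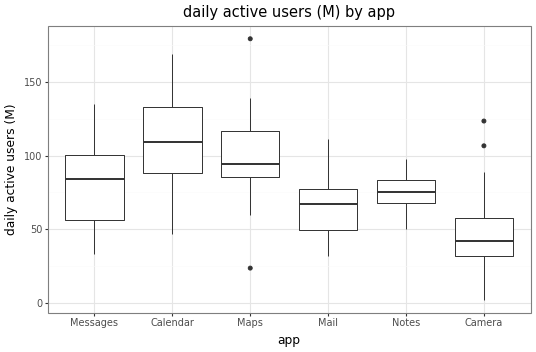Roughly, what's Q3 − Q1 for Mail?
Q3 ≈ 80, Q1 ≈ 50; IQR ≈ 30.

≈ 30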